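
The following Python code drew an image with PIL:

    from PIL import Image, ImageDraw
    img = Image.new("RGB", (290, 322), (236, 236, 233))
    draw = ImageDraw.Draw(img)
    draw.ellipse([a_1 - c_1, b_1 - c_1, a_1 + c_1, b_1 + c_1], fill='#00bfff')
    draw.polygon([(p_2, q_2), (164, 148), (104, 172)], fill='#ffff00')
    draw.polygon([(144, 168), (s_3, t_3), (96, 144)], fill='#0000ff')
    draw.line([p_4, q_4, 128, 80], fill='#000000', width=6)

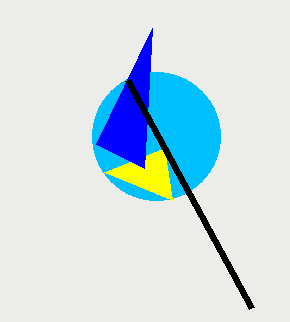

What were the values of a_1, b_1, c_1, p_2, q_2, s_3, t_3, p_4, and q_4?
a_1 = 156; b_1 = 136; c_1 = 64; p_2 = 172; q_2 = 200; s_3 = 152; t_3 = 28; p_4 = 252; q_4 = 308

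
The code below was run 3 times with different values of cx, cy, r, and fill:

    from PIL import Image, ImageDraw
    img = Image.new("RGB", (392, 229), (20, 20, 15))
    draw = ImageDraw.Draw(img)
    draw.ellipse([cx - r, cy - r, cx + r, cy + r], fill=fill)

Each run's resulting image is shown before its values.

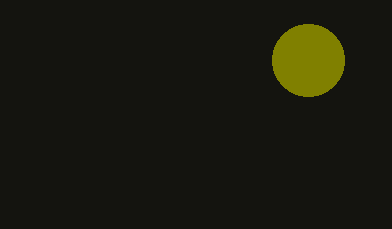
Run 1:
cx = 308; cy = 60; r = 36; fill = 'olive'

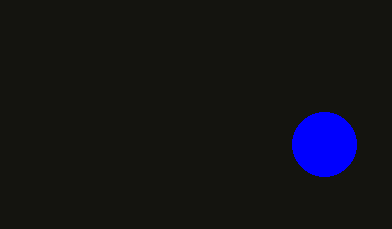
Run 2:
cx = 324
cy = 144
r = 32
fill = 'blue'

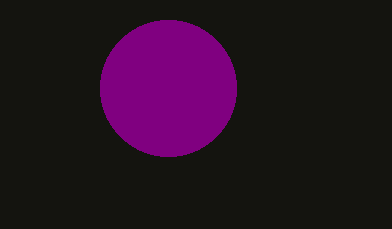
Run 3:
cx = 168, cy = 88, r = 68, fill = 'purple'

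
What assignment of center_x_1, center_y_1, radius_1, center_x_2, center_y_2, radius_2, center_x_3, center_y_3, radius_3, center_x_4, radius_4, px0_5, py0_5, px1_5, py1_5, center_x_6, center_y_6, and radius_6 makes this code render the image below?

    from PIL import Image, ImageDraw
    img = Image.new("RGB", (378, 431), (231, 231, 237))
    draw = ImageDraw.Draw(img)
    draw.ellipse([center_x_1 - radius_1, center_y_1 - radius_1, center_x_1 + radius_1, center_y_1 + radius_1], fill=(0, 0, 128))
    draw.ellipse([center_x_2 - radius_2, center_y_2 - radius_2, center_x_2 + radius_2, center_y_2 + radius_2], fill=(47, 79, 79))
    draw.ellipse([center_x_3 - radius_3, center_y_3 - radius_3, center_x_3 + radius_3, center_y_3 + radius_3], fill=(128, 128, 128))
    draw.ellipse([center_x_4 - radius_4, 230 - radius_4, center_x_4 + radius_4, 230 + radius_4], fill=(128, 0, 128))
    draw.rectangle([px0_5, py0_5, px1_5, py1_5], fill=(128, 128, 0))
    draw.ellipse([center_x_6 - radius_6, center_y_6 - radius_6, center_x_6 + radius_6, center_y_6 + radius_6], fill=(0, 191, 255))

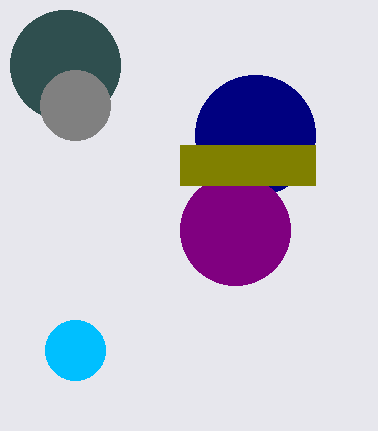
center_x_1 = 255; center_y_1 = 135; radius_1 = 60; center_x_2 = 65; center_y_2 = 65; radius_2 = 55; center_x_3 = 75; center_y_3 = 105; radius_3 = 35; center_x_4 = 235; radius_4 = 55; px0_5 = 180; py0_5 = 145; px1_5 = 315; py1_5 = 185; center_x_6 = 75; center_y_6 = 350; radius_6 = 30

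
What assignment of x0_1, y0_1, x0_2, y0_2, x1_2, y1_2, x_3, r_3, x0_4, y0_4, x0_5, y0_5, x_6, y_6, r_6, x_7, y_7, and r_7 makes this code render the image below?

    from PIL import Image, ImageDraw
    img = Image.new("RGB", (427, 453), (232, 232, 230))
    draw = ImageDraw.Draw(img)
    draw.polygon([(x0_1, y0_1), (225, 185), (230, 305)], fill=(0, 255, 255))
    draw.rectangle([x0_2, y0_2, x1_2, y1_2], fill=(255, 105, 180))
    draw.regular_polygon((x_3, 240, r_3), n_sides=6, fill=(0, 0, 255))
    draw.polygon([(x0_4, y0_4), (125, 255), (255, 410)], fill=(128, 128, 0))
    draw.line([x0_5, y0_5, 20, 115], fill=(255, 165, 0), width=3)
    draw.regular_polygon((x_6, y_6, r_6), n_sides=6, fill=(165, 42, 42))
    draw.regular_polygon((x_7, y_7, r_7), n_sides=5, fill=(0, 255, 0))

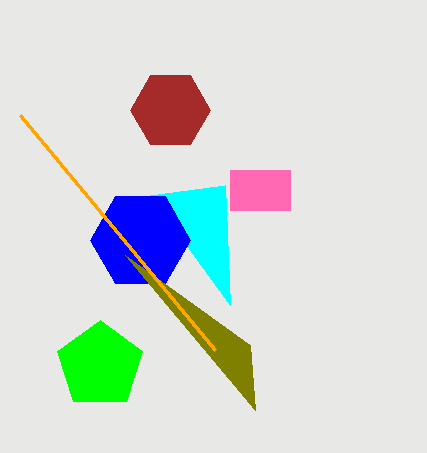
x0_1 = 150
y0_1 = 195
x0_2 = 230
y0_2 = 170
x1_2 = 290
y1_2 = 210
x_3 = 140
r_3 = 50
x0_4 = 250
y0_4 = 345
x0_5 = 215
y0_5 = 350
x_6 = 170
y_6 = 110
r_6 = 40
x_7 = 100
y_7 = 365
r_7 = 45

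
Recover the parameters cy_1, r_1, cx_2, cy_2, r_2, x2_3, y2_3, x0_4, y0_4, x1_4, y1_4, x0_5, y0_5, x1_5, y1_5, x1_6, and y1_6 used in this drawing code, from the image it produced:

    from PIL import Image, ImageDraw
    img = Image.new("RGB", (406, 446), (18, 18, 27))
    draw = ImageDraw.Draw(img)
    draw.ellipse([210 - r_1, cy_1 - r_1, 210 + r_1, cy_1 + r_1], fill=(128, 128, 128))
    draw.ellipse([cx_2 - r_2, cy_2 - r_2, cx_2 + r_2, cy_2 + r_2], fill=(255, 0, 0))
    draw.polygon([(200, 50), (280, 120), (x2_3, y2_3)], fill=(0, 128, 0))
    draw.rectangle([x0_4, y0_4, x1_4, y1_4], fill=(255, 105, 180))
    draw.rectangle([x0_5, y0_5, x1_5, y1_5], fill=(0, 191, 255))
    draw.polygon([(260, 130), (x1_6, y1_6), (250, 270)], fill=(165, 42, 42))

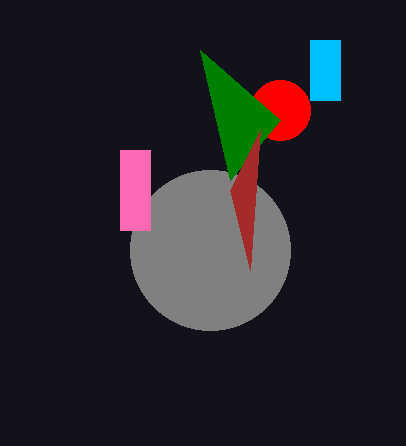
cy_1 = 250
r_1 = 80
cx_2 = 280
cy_2 = 110
r_2 = 30
x2_3 = 230
y2_3 = 180
x0_4 = 120
y0_4 = 150
x1_4 = 150
y1_4 = 230
x0_5 = 310
y0_5 = 40
x1_5 = 340
y1_5 = 100
x1_6 = 230
y1_6 = 190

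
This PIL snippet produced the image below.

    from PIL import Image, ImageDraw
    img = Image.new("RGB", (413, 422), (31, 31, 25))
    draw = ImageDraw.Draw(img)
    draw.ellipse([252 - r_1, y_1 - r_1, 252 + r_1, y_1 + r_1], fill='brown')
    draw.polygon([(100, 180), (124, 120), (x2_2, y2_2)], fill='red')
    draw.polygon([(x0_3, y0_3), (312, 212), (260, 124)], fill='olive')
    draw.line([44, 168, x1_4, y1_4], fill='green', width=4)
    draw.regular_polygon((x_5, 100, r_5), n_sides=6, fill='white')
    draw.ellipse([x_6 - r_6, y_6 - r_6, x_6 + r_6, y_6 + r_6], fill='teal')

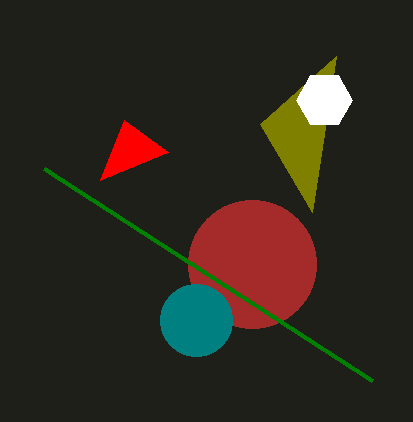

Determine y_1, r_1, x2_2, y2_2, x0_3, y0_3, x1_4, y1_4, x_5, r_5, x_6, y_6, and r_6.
y_1 = 264, r_1 = 64, x2_2 = 168, y2_2 = 152, x0_3 = 336, y0_3 = 56, x1_4 = 372, y1_4 = 380, x_5 = 324, r_5 = 28, x_6 = 196, y_6 = 320, r_6 = 36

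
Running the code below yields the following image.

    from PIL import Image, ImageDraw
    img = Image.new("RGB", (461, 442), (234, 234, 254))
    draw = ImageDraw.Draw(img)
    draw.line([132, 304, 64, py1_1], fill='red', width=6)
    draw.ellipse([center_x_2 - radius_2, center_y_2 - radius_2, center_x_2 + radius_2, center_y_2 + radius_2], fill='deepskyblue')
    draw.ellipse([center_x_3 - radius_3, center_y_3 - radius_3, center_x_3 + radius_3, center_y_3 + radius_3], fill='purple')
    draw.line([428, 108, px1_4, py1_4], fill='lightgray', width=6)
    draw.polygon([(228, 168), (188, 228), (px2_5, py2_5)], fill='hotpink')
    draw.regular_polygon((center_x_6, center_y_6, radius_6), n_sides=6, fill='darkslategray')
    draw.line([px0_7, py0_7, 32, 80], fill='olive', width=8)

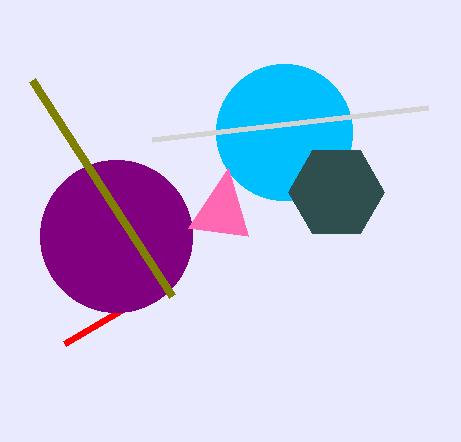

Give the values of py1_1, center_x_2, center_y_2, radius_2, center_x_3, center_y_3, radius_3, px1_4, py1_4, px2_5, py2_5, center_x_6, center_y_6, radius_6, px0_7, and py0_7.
py1_1 = 344; center_x_2 = 284; center_y_2 = 132; radius_2 = 68; center_x_3 = 116; center_y_3 = 236; radius_3 = 76; px1_4 = 152; py1_4 = 140; px2_5 = 248; py2_5 = 236; center_x_6 = 336; center_y_6 = 192; radius_6 = 48; px0_7 = 172; py0_7 = 296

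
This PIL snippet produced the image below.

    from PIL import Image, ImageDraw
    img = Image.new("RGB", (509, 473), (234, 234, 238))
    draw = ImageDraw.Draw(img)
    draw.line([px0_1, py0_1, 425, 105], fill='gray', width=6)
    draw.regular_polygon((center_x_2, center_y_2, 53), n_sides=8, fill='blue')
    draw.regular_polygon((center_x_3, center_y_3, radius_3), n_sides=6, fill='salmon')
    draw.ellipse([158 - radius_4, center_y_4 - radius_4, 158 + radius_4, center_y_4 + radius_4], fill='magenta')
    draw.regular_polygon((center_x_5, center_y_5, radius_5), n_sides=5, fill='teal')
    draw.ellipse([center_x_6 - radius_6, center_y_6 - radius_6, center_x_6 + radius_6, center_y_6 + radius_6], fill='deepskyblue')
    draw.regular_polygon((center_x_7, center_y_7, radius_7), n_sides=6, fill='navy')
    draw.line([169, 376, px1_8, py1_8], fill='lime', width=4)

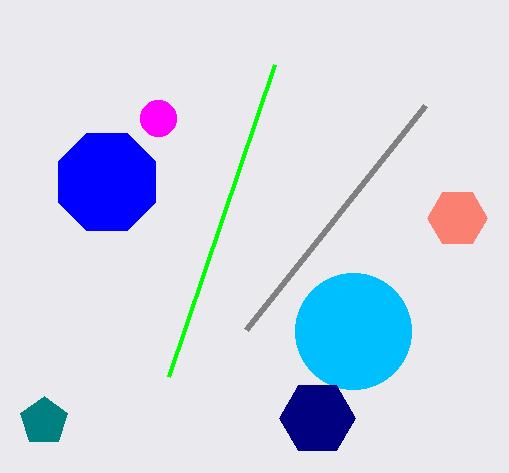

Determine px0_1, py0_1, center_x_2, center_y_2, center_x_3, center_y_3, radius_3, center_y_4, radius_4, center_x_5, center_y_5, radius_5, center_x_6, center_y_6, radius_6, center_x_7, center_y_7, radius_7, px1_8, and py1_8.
px0_1 = 246, py0_1 = 329, center_x_2 = 107, center_y_2 = 182, center_x_3 = 457, center_y_3 = 218, radius_3 = 30, center_y_4 = 118, radius_4 = 18, center_x_5 = 44, center_y_5 = 421, radius_5 = 25, center_x_6 = 353, center_y_6 = 331, radius_6 = 58, center_x_7 = 317, center_y_7 = 418, radius_7 = 38, px1_8 = 275, py1_8 = 64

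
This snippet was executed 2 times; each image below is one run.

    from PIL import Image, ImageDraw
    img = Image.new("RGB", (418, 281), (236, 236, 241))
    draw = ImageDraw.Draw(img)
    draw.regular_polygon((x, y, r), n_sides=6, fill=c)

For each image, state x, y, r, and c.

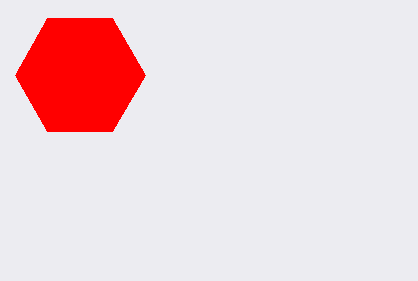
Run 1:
x = 80; y = 75; r = 65; c = 'red'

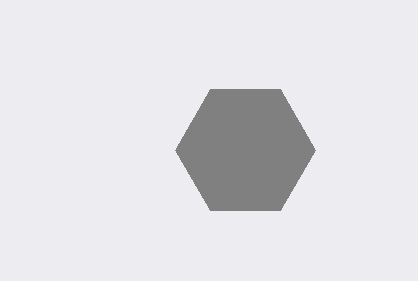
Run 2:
x = 245, y = 150, r = 70, c = 'gray'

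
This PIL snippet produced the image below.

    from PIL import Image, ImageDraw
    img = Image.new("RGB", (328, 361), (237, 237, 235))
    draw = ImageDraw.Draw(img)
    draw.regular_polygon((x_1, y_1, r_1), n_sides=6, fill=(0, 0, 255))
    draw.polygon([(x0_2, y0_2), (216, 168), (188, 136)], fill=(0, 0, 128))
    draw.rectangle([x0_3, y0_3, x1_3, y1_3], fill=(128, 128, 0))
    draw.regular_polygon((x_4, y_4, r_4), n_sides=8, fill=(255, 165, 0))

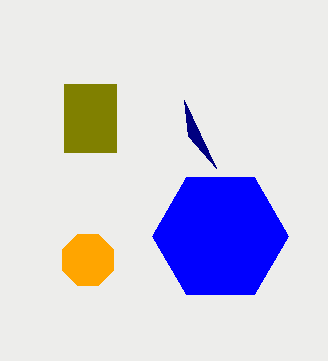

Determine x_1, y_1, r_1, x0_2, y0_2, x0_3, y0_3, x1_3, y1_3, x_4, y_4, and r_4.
x_1 = 220; y_1 = 236; r_1 = 68; x0_2 = 184; y0_2 = 100; x0_3 = 64; y0_3 = 84; x1_3 = 116; y1_3 = 152; x_4 = 88; y_4 = 260; r_4 = 28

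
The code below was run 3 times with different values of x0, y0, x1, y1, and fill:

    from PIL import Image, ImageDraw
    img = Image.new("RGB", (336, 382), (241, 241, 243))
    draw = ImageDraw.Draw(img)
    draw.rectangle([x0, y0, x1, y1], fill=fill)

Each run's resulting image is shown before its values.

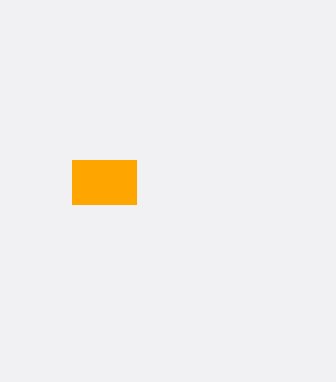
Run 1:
x0 = 72; y0 = 160; x1 = 136; y1 = 204; fill = 'orange'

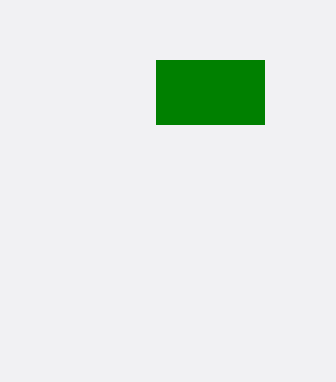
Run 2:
x0 = 156
y0 = 60
x1 = 264
y1 = 124
fill = 'green'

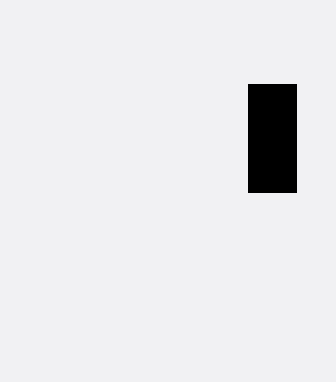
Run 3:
x0 = 248; y0 = 84; x1 = 296; y1 = 192; fill = 'black'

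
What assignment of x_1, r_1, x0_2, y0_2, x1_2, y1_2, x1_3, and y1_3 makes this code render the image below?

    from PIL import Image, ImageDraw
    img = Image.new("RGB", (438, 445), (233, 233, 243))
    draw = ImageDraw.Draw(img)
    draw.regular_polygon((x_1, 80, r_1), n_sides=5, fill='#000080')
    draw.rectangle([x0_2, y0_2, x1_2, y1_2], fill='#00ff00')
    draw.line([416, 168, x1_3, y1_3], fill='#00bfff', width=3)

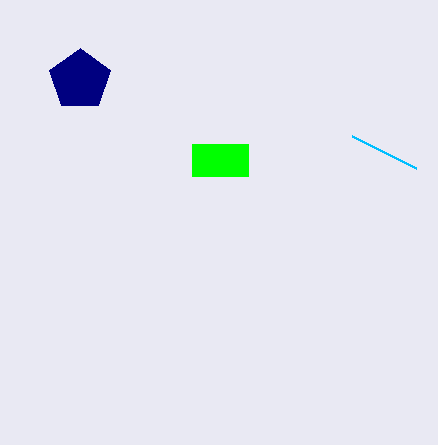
x_1 = 80, r_1 = 32, x0_2 = 192, y0_2 = 144, x1_2 = 248, y1_2 = 176, x1_3 = 352, y1_3 = 136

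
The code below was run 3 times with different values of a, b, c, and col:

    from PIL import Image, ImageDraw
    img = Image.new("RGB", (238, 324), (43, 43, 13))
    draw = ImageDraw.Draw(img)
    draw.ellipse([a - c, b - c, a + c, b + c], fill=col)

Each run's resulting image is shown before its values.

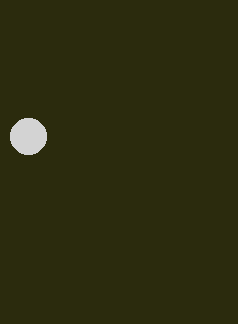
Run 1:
a = 28; b = 136; c = 18; col = 'lightgray'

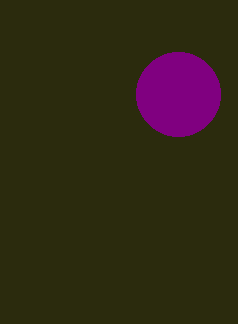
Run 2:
a = 178
b = 94
c = 42
col = 'purple'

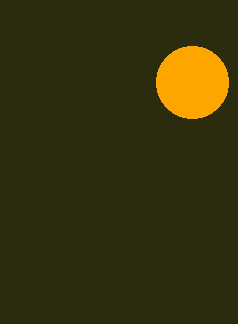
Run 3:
a = 192
b = 82
c = 36
col = 'orange'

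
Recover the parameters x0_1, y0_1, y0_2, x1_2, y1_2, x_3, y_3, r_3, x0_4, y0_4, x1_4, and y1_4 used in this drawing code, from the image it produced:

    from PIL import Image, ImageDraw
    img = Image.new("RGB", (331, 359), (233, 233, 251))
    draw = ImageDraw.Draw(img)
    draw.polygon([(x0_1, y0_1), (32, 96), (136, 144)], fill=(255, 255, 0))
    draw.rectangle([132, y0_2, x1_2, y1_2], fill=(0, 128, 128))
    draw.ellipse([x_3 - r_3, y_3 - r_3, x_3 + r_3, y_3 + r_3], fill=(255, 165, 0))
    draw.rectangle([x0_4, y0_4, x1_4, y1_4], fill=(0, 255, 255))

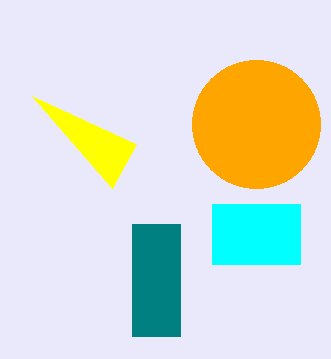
x0_1 = 112; y0_1 = 188; y0_2 = 224; x1_2 = 180; y1_2 = 336; x_3 = 256; y_3 = 124; r_3 = 64; x0_4 = 212; y0_4 = 204; x1_4 = 300; y1_4 = 264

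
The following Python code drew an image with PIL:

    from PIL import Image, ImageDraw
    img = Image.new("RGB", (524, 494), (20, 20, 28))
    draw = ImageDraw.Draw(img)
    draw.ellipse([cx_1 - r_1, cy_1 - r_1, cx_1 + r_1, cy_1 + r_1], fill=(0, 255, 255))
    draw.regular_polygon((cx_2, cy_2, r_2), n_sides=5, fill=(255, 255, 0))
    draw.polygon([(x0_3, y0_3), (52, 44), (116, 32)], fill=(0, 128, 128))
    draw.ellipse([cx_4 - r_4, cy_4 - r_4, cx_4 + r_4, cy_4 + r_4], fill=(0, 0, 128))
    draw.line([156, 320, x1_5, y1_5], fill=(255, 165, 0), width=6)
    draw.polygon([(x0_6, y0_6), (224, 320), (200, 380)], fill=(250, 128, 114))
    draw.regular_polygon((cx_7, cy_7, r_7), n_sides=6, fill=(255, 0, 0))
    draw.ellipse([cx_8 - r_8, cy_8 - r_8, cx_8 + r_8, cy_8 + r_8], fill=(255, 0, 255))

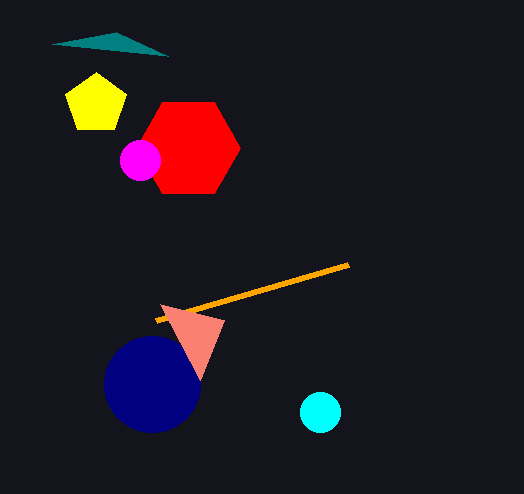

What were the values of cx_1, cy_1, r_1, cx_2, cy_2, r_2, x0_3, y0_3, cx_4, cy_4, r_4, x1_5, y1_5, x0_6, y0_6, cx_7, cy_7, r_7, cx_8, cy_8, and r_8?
cx_1 = 320
cy_1 = 412
r_1 = 20
cx_2 = 96
cy_2 = 104
r_2 = 32
x0_3 = 168
y0_3 = 56
cx_4 = 152
cy_4 = 384
r_4 = 48
x1_5 = 348
y1_5 = 264
x0_6 = 160
y0_6 = 304
cx_7 = 188
cy_7 = 148
r_7 = 52
cx_8 = 140
cy_8 = 160
r_8 = 20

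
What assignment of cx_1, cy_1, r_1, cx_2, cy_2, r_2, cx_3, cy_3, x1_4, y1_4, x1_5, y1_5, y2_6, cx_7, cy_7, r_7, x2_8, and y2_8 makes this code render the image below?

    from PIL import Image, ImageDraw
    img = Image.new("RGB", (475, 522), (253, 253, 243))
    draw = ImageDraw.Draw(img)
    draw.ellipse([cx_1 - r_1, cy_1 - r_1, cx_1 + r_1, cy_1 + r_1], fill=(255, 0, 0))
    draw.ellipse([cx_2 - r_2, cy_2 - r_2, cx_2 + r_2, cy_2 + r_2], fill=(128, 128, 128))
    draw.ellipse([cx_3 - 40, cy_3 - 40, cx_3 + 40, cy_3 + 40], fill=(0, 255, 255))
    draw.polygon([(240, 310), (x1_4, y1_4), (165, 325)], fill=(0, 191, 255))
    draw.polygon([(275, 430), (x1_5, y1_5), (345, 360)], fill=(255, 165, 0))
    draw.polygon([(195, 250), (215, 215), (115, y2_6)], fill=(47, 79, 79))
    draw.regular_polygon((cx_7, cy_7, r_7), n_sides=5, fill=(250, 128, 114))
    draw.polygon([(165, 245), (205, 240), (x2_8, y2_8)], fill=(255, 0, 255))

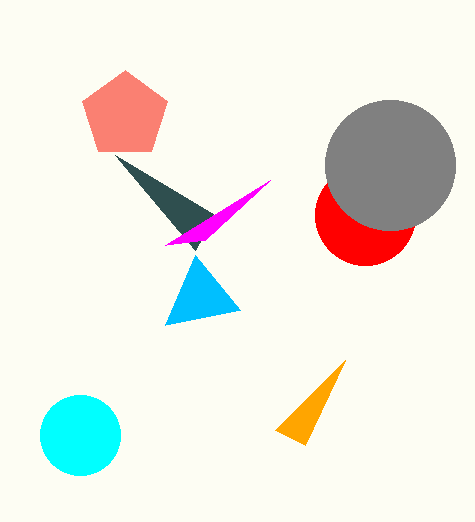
cx_1 = 365; cy_1 = 215; r_1 = 50; cx_2 = 390; cy_2 = 165; r_2 = 65; cx_3 = 80; cy_3 = 435; x1_4 = 195; y1_4 = 255; x1_5 = 305; y1_5 = 445; y2_6 = 155; cx_7 = 125; cy_7 = 115; r_7 = 45; x2_8 = 270; y2_8 = 180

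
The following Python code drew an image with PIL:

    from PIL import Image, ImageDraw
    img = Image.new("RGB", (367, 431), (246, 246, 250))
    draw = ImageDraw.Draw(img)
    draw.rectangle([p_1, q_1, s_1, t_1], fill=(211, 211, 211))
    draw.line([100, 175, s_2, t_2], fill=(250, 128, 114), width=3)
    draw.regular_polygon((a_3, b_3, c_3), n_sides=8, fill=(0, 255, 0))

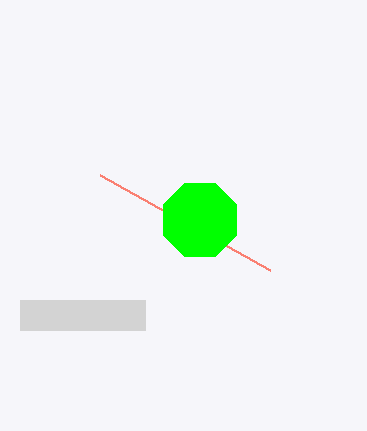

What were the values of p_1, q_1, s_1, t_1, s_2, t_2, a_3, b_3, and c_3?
p_1 = 20; q_1 = 300; s_1 = 145; t_1 = 330; s_2 = 270; t_2 = 270; a_3 = 200; b_3 = 220; c_3 = 40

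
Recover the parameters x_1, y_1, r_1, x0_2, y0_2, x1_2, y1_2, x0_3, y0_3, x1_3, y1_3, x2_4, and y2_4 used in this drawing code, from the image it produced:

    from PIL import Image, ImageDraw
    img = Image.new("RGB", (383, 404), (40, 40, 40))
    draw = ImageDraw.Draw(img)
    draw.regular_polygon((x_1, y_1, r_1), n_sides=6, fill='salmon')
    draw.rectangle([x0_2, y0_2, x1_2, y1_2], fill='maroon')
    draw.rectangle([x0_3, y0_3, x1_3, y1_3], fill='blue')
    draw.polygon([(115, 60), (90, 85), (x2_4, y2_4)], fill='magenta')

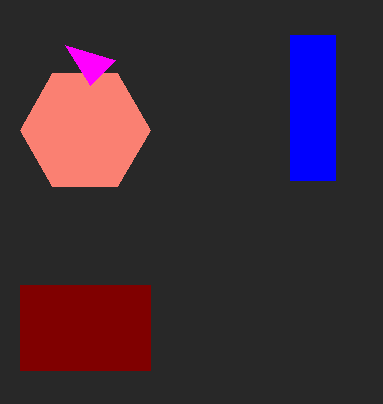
x_1 = 85, y_1 = 130, r_1 = 65, x0_2 = 20, y0_2 = 285, x1_2 = 150, y1_2 = 370, x0_3 = 290, y0_3 = 35, x1_3 = 335, y1_3 = 180, x2_4 = 65, y2_4 = 45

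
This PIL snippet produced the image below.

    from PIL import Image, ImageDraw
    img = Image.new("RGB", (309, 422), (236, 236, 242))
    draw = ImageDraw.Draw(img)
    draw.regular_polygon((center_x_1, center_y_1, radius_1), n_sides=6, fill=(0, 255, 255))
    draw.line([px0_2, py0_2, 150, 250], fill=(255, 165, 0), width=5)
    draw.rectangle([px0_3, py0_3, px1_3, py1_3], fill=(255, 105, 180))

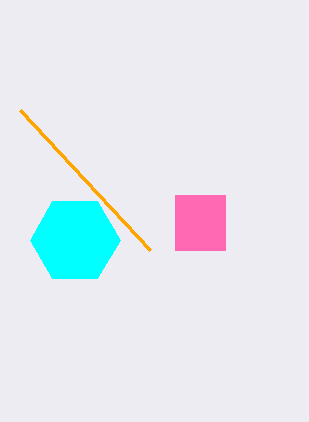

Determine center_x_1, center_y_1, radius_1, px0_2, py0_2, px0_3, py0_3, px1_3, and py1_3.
center_x_1 = 75; center_y_1 = 240; radius_1 = 45; px0_2 = 20; py0_2 = 110; px0_3 = 175; py0_3 = 195; px1_3 = 225; py1_3 = 250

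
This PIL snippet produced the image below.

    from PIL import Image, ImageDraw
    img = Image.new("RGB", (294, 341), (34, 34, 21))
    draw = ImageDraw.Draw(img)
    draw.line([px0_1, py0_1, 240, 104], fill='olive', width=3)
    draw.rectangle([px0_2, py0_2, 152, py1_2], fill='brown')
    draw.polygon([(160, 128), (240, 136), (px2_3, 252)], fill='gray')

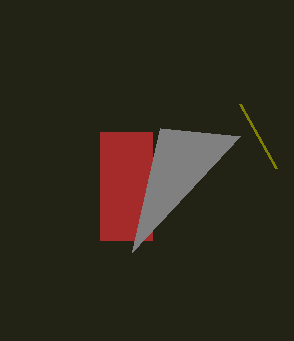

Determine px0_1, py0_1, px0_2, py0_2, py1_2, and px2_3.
px0_1 = 276, py0_1 = 168, px0_2 = 100, py0_2 = 132, py1_2 = 240, px2_3 = 132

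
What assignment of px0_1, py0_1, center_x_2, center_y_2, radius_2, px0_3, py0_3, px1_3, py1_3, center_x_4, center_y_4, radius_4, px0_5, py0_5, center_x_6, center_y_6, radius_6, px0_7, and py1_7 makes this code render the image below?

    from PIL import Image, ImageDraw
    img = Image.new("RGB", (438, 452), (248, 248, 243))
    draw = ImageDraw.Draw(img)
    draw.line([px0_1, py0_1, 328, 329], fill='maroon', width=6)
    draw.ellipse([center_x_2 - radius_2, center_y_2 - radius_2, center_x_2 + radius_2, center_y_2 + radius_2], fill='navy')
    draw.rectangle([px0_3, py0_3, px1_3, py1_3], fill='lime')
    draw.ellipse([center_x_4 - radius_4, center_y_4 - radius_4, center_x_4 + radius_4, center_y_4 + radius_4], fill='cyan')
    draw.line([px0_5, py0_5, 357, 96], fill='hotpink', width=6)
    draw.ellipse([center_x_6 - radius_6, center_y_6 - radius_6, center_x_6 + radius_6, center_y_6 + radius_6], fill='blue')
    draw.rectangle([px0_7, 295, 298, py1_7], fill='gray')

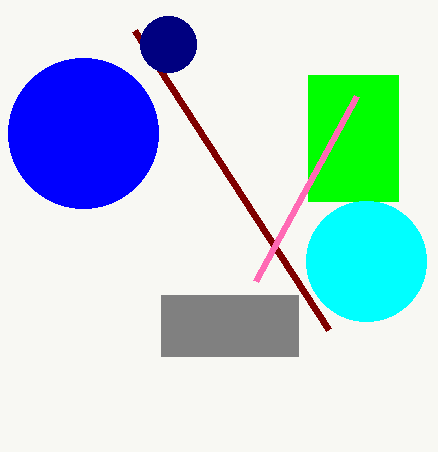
px0_1 = 134, py0_1 = 30, center_x_2 = 168, center_y_2 = 44, radius_2 = 28, px0_3 = 308, py0_3 = 75, px1_3 = 398, py1_3 = 201, center_x_4 = 366, center_y_4 = 261, radius_4 = 60, px0_5 = 256, py0_5 = 281, center_x_6 = 83, center_y_6 = 133, radius_6 = 75, px0_7 = 161, py1_7 = 356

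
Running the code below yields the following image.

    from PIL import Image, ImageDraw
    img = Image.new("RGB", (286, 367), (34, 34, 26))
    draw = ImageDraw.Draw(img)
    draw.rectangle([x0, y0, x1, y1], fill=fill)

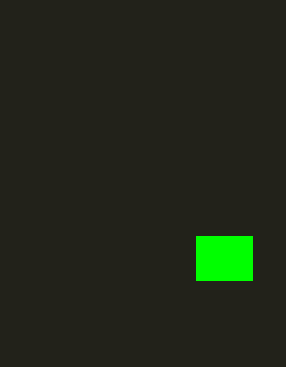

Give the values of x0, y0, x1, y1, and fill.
x0 = 196; y0 = 236; x1 = 252; y1 = 280; fill = 'lime'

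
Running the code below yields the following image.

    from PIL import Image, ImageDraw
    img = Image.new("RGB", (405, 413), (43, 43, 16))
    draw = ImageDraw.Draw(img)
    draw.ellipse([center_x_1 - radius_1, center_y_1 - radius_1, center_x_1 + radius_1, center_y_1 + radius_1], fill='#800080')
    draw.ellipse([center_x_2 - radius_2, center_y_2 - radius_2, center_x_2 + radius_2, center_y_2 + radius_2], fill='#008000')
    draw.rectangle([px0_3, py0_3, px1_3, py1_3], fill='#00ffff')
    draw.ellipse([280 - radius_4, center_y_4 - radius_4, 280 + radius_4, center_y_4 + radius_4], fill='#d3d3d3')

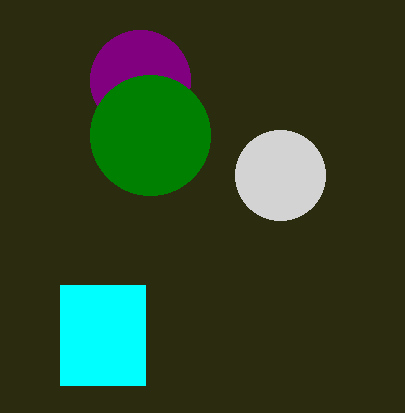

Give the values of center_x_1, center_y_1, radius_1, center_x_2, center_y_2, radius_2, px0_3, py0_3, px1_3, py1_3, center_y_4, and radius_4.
center_x_1 = 140
center_y_1 = 80
radius_1 = 50
center_x_2 = 150
center_y_2 = 135
radius_2 = 60
px0_3 = 60
py0_3 = 285
px1_3 = 145
py1_3 = 385
center_y_4 = 175
radius_4 = 45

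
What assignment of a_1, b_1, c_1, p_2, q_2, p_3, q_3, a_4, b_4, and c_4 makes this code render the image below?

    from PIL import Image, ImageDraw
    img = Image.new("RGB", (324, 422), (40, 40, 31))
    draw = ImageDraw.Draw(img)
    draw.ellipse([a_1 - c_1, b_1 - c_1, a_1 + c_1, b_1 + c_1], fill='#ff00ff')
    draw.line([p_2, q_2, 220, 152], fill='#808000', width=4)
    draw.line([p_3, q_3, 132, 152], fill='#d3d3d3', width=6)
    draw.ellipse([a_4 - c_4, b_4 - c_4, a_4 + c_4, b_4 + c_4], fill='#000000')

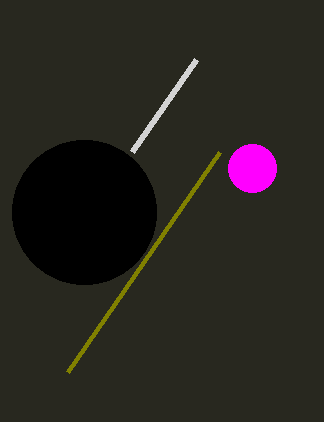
a_1 = 252, b_1 = 168, c_1 = 24, p_2 = 68, q_2 = 372, p_3 = 196, q_3 = 60, a_4 = 84, b_4 = 212, c_4 = 72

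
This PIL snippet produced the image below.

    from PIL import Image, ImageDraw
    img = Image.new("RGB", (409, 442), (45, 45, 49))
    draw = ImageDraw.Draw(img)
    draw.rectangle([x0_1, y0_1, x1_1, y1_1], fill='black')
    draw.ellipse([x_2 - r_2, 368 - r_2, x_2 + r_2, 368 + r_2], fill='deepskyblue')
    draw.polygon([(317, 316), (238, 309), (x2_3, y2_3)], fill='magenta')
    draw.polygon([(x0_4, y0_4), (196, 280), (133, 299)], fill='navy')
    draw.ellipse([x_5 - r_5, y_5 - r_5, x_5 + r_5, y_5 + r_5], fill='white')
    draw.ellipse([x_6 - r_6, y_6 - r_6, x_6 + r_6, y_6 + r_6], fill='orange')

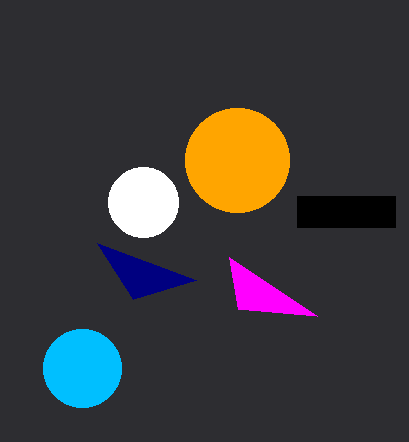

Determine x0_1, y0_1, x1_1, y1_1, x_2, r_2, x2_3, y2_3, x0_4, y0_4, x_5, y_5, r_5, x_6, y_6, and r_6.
x0_1 = 297
y0_1 = 196
x1_1 = 395
y1_1 = 227
x_2 = 82
r_2 = 39
x2_3 = 229
y2_3 = 257
x0_4 = 97
y0_4 = 243
x_5 = 143
y_5 = 202
r_5 = 35
x_6 = 237
y_6 = 160
r_6 = 52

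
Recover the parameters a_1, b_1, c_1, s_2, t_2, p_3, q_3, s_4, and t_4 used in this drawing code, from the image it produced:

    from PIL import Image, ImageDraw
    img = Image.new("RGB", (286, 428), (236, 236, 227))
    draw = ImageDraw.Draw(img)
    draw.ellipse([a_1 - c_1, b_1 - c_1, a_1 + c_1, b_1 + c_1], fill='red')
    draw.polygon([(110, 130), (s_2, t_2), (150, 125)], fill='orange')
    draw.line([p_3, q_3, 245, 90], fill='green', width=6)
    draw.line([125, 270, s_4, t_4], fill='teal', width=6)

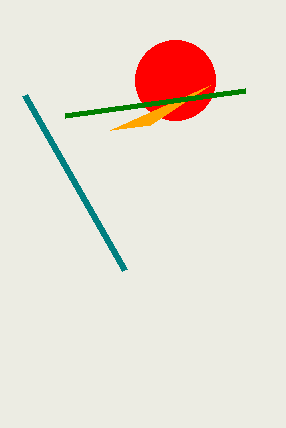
a_1 = 175
b_1 = 80
c_1 = 40
s_2 = 210
t_2 = 85
p_3 = 65
q_3 = 115
s_4 = 25
t_4 = 95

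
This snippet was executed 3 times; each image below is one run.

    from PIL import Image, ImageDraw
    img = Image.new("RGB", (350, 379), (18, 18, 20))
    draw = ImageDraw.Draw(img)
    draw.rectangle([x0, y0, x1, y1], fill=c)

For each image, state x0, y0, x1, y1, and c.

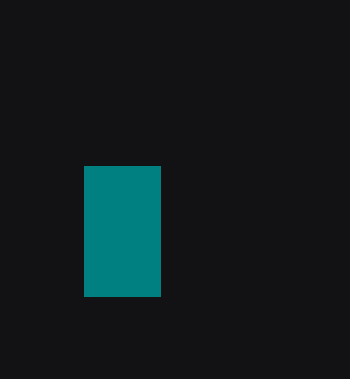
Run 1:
x0 = 84; y0 = 166; x1 = 160; y1 = 296; c = 'teal'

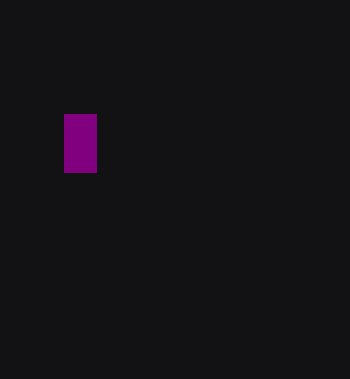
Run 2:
x0 = 64
y0 = 114
x1 = 96
y1 = 172
c = 'purple'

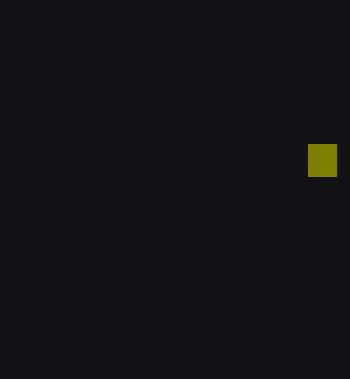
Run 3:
x0 = 308
y0 = 144
x1 = 336
y1 = 176
c = 'olive'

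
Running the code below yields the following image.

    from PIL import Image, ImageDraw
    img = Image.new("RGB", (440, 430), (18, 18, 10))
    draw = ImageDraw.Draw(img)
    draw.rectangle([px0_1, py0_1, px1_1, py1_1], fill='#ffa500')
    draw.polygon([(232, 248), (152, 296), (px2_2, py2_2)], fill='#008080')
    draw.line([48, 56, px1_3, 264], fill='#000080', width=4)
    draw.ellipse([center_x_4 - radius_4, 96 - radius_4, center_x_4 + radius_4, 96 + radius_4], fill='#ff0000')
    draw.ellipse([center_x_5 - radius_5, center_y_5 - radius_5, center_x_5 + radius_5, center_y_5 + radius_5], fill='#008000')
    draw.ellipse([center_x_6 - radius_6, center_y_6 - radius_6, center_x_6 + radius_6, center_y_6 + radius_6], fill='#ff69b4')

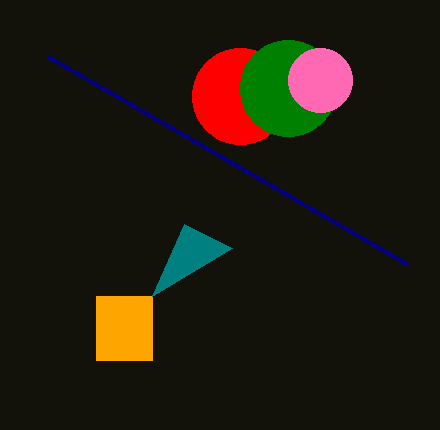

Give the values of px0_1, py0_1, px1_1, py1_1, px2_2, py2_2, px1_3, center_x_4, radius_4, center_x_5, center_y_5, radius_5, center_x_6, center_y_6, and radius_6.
px0_1 = 96; py0_1 = 296; px1_1 = 152; py1_1 = 360; px2_2 = 184; py2_2 = 224; px1_3 = 408; center_x_4 = 240; radius_4 = 48; center_x_5 = 288; center_y_5 = 88; radius_5 = 48; center_x_6 = 320; center_y_6 = 80; radius_6 = 32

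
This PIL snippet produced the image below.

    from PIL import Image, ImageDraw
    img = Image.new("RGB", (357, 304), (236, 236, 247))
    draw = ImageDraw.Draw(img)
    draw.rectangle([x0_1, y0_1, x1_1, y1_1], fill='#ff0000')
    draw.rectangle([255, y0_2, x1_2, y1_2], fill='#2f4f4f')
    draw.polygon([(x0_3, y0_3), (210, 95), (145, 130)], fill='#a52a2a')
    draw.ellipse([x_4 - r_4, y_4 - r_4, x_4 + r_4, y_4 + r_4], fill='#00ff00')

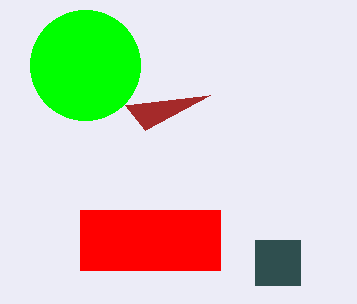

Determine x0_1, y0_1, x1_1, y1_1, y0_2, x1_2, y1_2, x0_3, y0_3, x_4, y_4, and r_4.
x0_1 = 80
y0_1 = 210
x1_1 = 220
y1_1 = 270
y0_2 = 240
x1_2 = 300
y1_2 = 285
x0_3 = 125
y0_3 = 105
x_4 = 85
y_4 = 65
r_4 = 55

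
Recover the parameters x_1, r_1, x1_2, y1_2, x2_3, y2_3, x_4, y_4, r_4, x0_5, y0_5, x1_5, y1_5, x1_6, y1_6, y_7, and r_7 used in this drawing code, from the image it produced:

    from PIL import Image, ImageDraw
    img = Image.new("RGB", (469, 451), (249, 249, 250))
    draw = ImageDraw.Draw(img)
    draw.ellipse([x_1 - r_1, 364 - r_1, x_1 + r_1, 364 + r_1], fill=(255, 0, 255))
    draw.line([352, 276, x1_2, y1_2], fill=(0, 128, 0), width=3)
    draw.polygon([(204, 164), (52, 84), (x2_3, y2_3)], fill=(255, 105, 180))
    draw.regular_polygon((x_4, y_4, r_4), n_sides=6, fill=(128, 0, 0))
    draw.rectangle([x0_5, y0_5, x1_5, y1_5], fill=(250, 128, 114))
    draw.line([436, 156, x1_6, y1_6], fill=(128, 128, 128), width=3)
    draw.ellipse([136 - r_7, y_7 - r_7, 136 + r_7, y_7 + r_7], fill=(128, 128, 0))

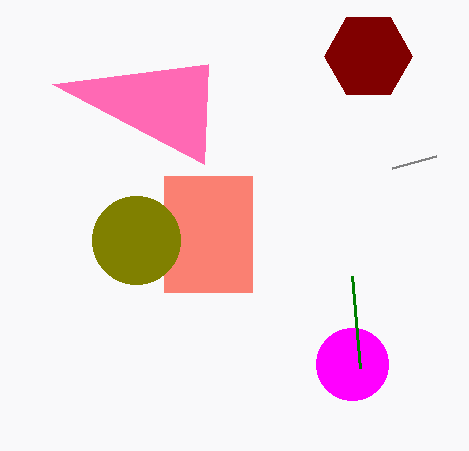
x_1 = 352; r_1 = 36; x1_2 = 360; y1_2 = 368; x2_3 = 208; y2_3 = 64; x_4 = 368; y_4 = 56; r_4 = 44; x0_5 = 164; y0_5 = 176; x1_5 = 252; y1_5 = 292; x1_6 = 392; y1_6 = 168; y_7 = 240; r_7 = 44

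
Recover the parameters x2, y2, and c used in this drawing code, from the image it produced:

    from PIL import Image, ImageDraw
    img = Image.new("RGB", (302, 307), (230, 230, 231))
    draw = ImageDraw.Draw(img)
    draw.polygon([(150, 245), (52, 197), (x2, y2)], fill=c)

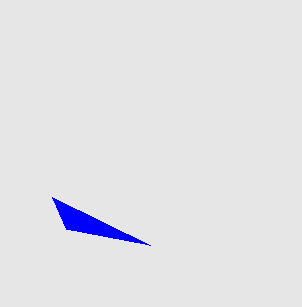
x2 = 66; y2 = 229; c = 'blue'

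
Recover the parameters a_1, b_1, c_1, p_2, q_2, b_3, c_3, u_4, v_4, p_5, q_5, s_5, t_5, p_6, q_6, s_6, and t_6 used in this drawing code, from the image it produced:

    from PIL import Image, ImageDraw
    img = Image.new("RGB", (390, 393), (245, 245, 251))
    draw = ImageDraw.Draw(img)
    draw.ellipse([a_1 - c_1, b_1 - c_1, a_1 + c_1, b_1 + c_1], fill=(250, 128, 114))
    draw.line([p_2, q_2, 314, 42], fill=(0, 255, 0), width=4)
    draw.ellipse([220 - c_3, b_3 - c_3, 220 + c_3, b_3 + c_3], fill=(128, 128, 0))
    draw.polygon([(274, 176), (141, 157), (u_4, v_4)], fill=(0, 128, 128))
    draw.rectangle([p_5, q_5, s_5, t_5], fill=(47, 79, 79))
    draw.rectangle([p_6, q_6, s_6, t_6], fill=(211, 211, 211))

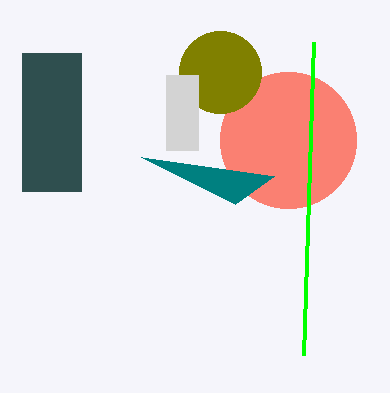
a_1 = 288, b_1 = 140, c_1 = 68, p_2 = 304, q_2 = 355, b_3 = 72, c_3 = 41, u_4 = 235, v_4 = 204, p_5 = 22, q_5 = 53, s_5 = 81, t_5 = 191, p_6 = 166, q_6 = 75, s_6 = 198, t_6 = 150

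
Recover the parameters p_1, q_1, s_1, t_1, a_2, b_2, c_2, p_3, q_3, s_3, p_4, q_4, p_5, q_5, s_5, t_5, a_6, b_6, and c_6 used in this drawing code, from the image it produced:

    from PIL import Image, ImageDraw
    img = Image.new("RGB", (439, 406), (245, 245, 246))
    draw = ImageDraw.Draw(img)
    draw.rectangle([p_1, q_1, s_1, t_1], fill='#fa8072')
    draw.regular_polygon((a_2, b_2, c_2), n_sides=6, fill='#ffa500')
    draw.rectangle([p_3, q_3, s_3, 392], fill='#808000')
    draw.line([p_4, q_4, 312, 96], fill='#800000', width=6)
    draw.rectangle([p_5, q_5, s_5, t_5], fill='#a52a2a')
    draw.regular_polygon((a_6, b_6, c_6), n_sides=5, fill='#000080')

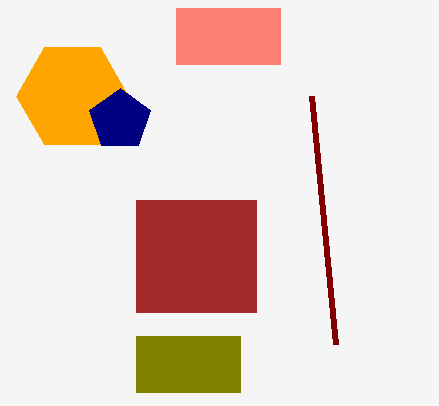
p_1 = 176
q_1 = 8
s_1 = 280
t_1 = 64
a_2 = 72
b_2 = 96
c_2 = 56
p_3 = 136
q_3 = 336
s_3 = 240
p_4 = 336
q_4 = 344
p_5 = 136
q_5 = 200
s_5 = 256
t_5 = 312
a_6 = 120
b_6 = 120
c_6 = 32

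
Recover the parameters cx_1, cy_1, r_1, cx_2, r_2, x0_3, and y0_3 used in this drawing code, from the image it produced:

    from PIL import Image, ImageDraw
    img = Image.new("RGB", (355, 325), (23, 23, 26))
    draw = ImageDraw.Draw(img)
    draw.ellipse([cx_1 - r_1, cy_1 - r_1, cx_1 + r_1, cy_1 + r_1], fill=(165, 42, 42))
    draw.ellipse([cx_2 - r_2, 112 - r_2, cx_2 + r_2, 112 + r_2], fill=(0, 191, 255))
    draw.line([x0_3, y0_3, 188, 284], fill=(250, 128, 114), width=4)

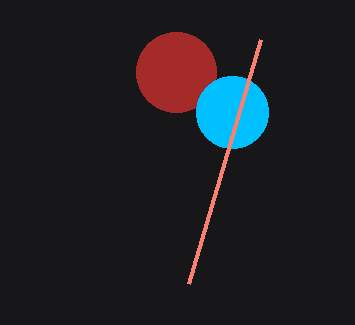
cx_1 = 176, cy_1 = 72, r_1 = 40, cx_2 = 232, r_2 = 36, x0_3 = 260, y0_3 = 40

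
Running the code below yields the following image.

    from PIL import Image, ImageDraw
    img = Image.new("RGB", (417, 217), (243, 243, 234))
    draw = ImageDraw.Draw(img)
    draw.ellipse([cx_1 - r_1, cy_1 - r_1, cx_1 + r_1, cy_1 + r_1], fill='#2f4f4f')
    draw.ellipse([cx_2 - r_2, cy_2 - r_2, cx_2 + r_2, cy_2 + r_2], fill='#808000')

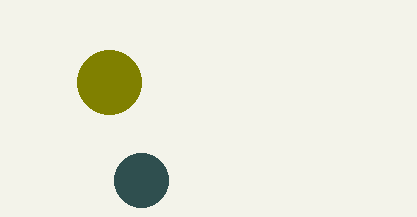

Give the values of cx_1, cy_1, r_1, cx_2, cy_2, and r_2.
cx_1 = 141, cy_1 = 180, r_1 = 27, cx_2 = 109, cy_2 = 82, r_2 = 32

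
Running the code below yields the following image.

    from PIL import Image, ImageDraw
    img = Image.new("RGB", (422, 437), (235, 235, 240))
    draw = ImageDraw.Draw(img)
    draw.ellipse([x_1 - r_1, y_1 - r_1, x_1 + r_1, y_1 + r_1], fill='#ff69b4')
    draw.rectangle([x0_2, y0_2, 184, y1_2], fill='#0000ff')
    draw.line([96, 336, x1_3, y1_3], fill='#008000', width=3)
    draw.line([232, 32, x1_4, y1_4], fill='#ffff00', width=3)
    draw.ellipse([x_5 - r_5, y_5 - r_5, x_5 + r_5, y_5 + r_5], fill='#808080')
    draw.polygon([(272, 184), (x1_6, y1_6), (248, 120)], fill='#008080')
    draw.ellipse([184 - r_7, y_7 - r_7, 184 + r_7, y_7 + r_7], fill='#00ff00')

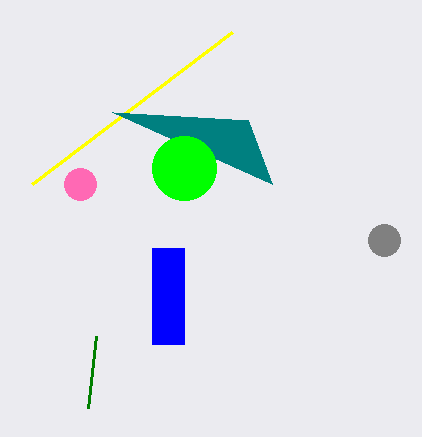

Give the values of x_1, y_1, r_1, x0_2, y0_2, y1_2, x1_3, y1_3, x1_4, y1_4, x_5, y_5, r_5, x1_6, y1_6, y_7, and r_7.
x_1 = 80; y_1 = 184; r_1 = 16; x0_2 = 152; y0_2 = 248; y1_2 = 344; x1_3 = 88; y1_3 = 408; x1_4 = 32; y1_4 = 184; x_5 = 384; y_5 = 240; r_5 = 16; x1_6 = 112; y1_6 = 112; y_7 = 168; r_7 = 32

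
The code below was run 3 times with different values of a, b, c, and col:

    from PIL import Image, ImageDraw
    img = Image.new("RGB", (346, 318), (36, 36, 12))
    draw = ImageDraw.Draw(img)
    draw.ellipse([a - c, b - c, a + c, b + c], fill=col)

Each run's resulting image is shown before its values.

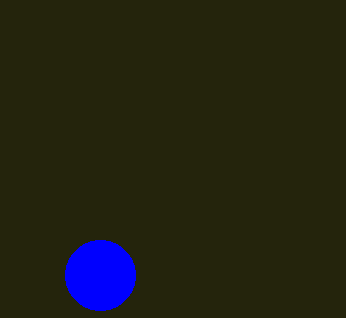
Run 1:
a = 100
b = 275
c = 35
col = 'blue'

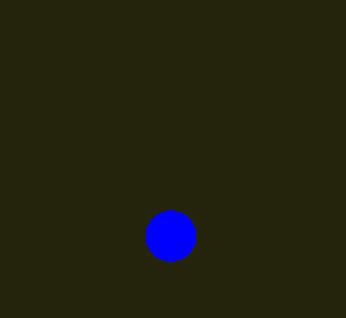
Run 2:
a = 170
b = 235
c = 25
col = 'blue'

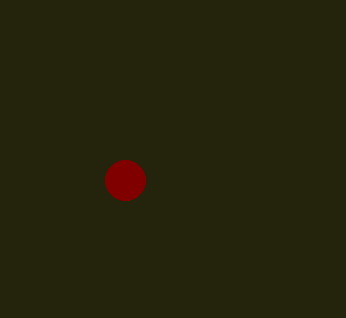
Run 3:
a = 125, b = 180, c = 20, col = 'maroon'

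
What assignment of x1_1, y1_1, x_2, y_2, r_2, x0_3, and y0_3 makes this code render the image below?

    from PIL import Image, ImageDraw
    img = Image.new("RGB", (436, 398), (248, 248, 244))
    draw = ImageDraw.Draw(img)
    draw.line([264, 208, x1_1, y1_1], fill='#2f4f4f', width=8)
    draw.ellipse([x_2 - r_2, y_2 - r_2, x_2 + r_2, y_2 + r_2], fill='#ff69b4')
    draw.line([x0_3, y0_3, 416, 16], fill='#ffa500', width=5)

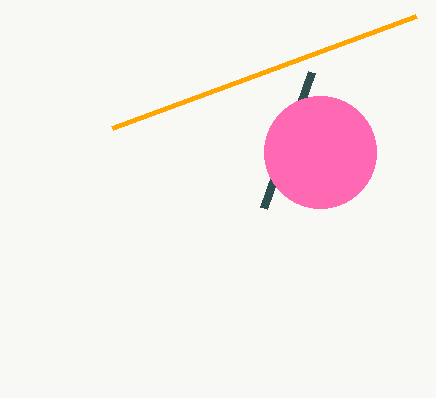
x1_1 = 312
y1_1 = 72
x_2 = 320
y_2 = 152
r_2 = 56
x0_3 = 112
y0_3 = 128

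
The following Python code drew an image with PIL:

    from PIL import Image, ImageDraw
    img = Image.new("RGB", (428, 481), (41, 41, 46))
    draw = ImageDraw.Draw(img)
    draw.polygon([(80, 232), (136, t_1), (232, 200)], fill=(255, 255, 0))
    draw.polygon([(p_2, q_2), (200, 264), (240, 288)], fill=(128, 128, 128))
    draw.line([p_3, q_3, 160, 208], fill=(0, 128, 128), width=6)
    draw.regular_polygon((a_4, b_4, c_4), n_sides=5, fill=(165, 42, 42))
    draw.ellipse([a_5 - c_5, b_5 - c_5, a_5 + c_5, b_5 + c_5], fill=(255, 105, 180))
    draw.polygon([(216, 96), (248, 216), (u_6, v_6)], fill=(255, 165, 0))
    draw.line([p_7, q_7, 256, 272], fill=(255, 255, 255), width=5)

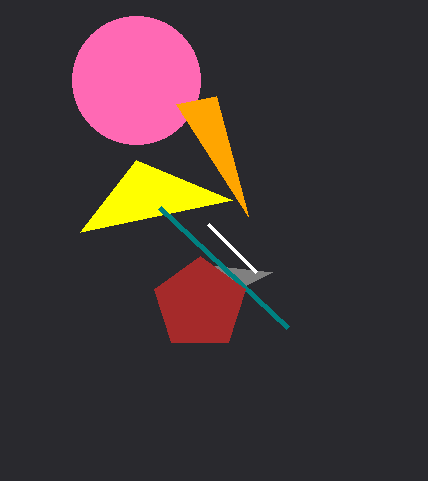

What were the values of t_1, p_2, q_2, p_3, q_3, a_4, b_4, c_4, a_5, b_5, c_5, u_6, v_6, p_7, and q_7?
t_1 = 160; p_2 = 272; q_2 = 272; p_3 = 288; q_3 = 328; a_4 = 200; b_4 = 304; c_4 = 48; a_5 = 136; b_5 = 80; c_5 = 64; u_6 = 176; v_6 = 104; p_7 = 208; q_7 = 224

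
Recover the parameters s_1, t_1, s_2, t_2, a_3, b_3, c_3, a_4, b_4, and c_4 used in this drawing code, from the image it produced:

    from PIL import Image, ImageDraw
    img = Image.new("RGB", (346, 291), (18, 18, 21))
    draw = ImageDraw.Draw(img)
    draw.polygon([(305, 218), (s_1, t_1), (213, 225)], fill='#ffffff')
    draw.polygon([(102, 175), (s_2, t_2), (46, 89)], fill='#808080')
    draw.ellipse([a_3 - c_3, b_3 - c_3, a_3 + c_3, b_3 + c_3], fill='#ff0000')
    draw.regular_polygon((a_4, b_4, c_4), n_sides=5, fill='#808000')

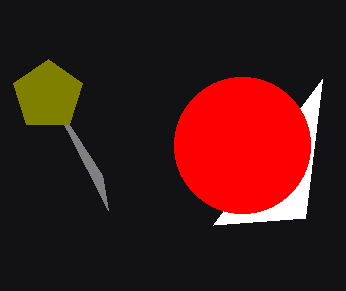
s_1 = 322; t_1 = 79; s_2 = 108; t_2 = 210; a_3 = 242; b_3 = 145; c_3 = 68; a_4 = 48; b_4 = 95; c_4 = 36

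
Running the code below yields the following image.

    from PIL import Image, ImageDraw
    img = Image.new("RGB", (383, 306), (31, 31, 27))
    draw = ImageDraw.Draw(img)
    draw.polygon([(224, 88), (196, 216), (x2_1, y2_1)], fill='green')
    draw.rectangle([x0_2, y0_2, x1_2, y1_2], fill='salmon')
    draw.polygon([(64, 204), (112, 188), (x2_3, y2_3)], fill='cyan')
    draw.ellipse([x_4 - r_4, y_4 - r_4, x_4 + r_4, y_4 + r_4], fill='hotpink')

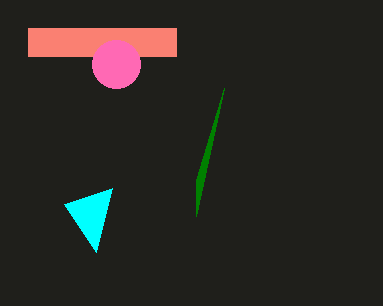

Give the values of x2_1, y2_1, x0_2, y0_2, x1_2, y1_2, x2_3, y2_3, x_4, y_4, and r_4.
x2_1 = 196
y2_1 = 180
x0_2 = 28
y0_2 = 28
x1_2 = 176
y1_2 = 56
x2_3 = 96
y2_3 = 252
x_4 = 116
y_4 = 64
r_4 = 24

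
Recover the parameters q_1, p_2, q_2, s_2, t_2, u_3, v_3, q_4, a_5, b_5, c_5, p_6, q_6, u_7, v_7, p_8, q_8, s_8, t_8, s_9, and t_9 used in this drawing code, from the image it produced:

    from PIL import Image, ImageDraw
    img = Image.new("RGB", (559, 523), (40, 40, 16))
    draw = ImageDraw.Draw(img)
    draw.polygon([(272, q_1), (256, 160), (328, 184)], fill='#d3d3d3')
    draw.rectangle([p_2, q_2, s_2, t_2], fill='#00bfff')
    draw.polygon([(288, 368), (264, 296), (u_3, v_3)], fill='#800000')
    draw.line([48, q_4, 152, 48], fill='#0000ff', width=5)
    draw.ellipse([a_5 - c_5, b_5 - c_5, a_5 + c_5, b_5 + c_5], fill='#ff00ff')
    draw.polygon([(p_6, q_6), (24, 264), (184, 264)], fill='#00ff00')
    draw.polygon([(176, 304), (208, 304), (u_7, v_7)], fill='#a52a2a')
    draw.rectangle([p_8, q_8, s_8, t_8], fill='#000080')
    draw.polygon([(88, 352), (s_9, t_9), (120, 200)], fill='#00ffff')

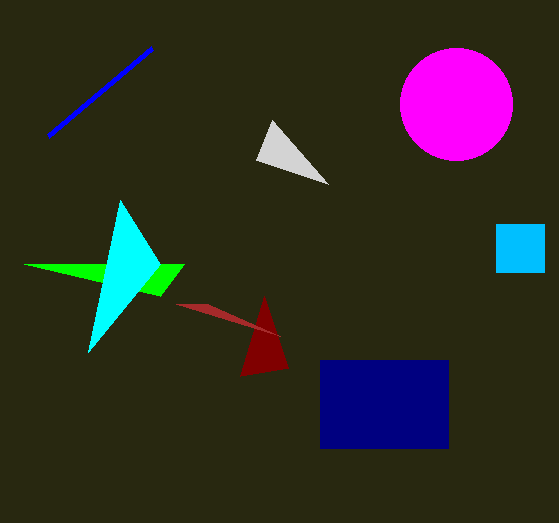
q_1 = 120
p_2 = 496
q_2 = 224
s_2 = 544
t_2 = 272
u_3 = 240
v_3 = 376
q_4 = 136
a_5 = 456
b_5 = 104
c_5 = 56
p_6 = 160
q_6 = 296
u_7 = 280
v_7 = 336
p_8 = 320
q_8 = 360
s_8 = 448
t_8 = 448
s_9 = 160
t_9 = 264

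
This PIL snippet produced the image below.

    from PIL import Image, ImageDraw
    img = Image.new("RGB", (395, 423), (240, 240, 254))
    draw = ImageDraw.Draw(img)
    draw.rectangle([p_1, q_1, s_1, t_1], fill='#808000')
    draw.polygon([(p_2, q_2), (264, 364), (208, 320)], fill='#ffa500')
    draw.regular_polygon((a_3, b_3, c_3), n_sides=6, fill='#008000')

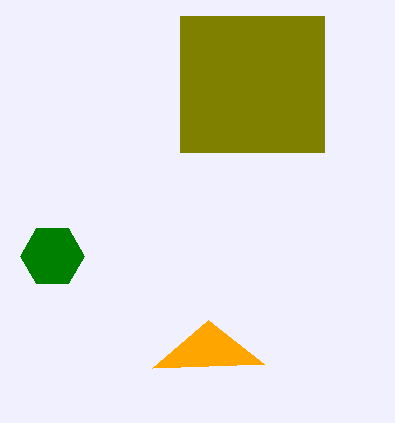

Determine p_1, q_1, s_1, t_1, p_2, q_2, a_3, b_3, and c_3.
p_1 = 180, q_1 = 16, s_1 = 324, t_1 = 152, p_2 = 152, q_2 = 368, a_3 = 52, b_3 = 256, c_3 = 32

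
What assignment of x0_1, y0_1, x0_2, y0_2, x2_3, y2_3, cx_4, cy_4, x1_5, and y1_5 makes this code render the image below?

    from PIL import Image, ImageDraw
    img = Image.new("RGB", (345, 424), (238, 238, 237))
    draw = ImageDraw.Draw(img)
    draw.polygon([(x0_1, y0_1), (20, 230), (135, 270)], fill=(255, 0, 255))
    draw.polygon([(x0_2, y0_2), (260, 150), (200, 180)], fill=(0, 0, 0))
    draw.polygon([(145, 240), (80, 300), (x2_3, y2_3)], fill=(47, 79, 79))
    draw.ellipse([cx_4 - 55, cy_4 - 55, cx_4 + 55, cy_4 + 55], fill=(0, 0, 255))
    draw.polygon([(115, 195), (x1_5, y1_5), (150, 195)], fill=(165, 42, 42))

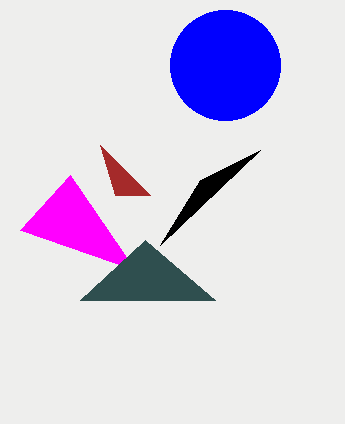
x0_1 = 70, y0_1 = 175, x0_2 = 160, y0_2 = 245, x2_3 = 215, y2_3 = 300, cx_4 = 225, cy_4 = 65, x1_5 = 100, y1_5 = 145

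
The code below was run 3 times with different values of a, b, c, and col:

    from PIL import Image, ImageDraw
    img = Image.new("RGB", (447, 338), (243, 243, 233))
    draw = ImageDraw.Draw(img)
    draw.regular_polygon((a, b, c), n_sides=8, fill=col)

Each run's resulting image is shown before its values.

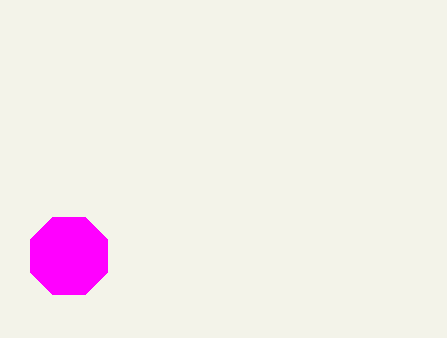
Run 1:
a = 69; b = 256; c = 42; col = 'magenta'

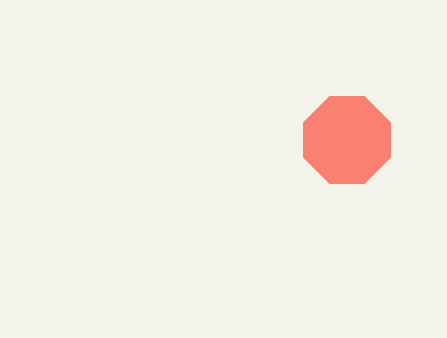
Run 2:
a = 347
b = 140
c = 47
col = 'salmon'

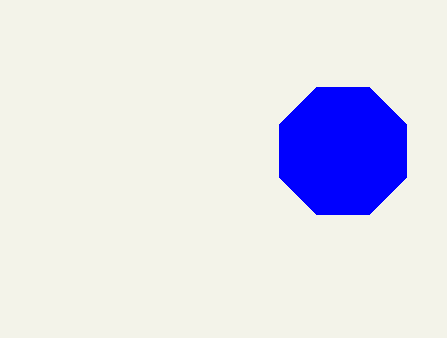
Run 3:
a = 343; b = 151; c = 69; col = 'blue'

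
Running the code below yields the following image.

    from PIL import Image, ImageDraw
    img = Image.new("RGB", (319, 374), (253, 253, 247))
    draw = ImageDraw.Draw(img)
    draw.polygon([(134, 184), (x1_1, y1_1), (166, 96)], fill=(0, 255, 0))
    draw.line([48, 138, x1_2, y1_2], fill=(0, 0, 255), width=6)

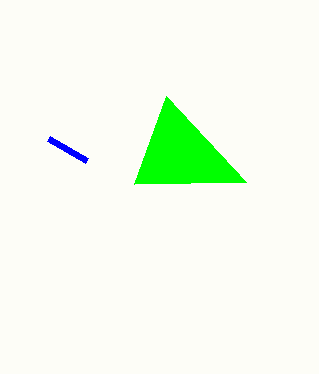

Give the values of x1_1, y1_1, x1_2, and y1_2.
x1_1 = 246; y1_1 = 182; x1_2 = 86; y1_2 = 160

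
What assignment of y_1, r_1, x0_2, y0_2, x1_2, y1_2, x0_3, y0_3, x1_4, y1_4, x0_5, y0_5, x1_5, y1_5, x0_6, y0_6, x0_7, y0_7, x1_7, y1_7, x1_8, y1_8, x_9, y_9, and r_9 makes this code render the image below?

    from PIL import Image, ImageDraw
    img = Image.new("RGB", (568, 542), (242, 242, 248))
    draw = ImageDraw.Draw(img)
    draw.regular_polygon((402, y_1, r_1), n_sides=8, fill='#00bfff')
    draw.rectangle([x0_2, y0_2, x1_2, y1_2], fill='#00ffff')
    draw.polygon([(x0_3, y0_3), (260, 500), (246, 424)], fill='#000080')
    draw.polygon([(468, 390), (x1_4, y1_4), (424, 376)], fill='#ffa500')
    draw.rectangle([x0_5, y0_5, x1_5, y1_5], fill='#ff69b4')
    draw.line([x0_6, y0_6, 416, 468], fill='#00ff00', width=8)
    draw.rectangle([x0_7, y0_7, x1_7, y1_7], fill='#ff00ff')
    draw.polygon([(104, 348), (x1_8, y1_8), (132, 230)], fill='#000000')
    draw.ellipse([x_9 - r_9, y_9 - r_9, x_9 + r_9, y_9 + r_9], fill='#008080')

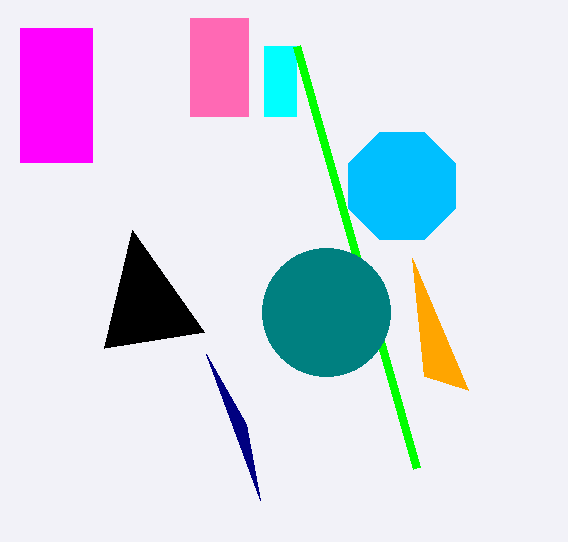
y_1 = 186; r_1 = 58; x0_2 = 264; y0_2 = 46; x1_2 = 296; y1_2 = 116; x0_3 = 206; y0_3 = 354; x1_4 = 412; y1_4 = 258; x0_5 = 190; y0_5 = 18; x1_5 = 248; y1_5 = 116; x0_6 = 296; y0_6 = 46; x0_7 = 20; y0_7 = 28; x1_7 = 92; y1_7 = 162; x1_8 = 204; y1_8 = 332; x_9 = 326; y_9 = 312; r_9 = 64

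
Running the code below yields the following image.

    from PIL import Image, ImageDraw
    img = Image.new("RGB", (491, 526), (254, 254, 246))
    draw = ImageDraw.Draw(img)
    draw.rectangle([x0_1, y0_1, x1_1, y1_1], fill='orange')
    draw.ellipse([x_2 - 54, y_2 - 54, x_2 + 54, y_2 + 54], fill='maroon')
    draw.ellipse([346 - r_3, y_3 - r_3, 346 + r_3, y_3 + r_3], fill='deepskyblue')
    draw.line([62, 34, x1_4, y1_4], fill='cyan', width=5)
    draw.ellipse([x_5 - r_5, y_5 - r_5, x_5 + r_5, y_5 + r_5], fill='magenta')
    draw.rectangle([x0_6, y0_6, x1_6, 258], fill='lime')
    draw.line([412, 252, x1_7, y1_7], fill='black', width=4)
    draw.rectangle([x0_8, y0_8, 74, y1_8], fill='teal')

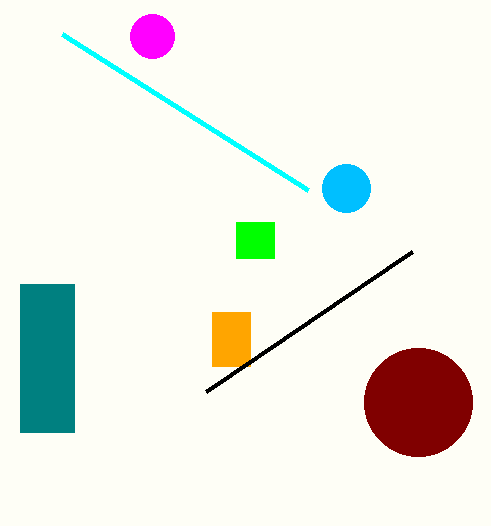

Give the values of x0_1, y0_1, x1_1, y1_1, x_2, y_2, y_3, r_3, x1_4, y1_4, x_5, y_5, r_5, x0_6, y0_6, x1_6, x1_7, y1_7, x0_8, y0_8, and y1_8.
x0_1 = 212, y0_1 = 312, x1_1 = 250, y1_1 = 366, x_2 = 418, y_2 = 402, y_3 = 188, r_3 = 24, x1_4 = 308, y1_4 = 190, x_5 = 152, y_5 = 36, r_5 = 22, x0_6 = 236, y0_6 = 222, x1_6 = 274, x1_7 = 206, y1_7 = 392, x0_8 = 20, y0_8 = 284, y1_8 = 432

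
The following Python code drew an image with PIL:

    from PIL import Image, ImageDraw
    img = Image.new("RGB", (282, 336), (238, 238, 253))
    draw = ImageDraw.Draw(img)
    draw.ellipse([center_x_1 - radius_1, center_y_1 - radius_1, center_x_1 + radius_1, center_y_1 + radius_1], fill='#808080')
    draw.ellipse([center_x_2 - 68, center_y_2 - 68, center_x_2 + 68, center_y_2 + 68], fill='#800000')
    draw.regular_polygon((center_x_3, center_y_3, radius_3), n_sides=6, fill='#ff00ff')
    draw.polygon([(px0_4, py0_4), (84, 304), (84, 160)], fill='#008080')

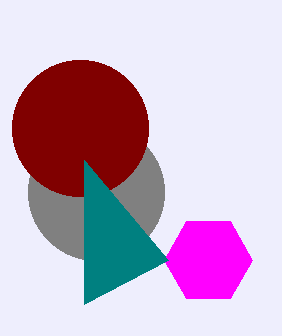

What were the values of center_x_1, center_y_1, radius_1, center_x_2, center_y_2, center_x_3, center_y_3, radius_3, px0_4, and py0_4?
center_x_1 = 96
center_y_1 = 192
radius_1 = 68
center_x_2 = 80
center_y_2 = 128
center_x_3 = 208
center_y_3 = 260
radius_3 = 44
px0_4 = 168
py0_4 = 260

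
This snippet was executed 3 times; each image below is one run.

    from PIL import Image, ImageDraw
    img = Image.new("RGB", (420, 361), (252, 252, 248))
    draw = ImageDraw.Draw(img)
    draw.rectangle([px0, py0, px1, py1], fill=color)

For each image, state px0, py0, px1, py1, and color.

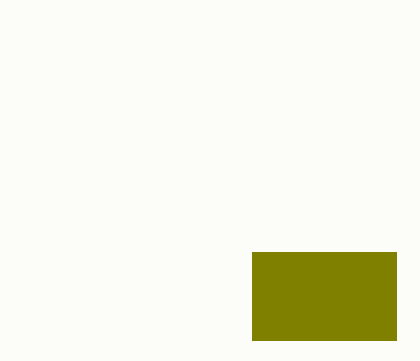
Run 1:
px0 = 252; py0 = 252; px1 = 396; py1 = 340; color = 'olive'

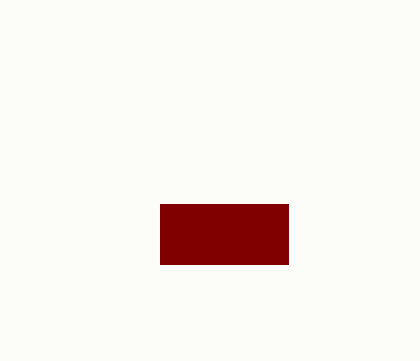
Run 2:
px0 = 160
py0 = 204
px1 = 288
py1 = 264
color = 'maroon'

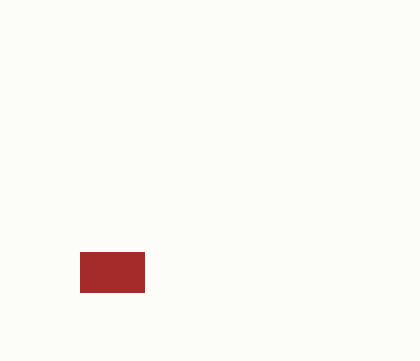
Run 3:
px0 = 80; py0 = 252; px1 = 144; py1 = 292; color = 'brown'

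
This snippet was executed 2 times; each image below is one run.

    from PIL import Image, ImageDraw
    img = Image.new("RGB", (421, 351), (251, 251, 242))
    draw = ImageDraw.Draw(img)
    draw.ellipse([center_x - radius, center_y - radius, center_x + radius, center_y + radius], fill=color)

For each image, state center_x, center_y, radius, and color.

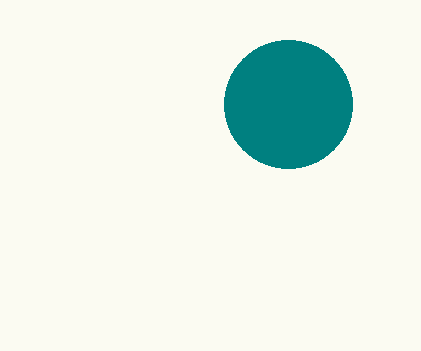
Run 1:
center_x = 288, center_y = 104, radius = 64, color = 'teal'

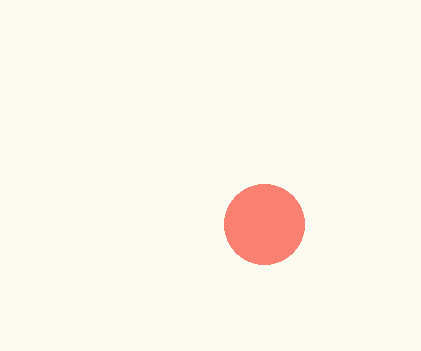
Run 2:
center_x = 264; center_y = 224; radius = 40; color = 'salmon'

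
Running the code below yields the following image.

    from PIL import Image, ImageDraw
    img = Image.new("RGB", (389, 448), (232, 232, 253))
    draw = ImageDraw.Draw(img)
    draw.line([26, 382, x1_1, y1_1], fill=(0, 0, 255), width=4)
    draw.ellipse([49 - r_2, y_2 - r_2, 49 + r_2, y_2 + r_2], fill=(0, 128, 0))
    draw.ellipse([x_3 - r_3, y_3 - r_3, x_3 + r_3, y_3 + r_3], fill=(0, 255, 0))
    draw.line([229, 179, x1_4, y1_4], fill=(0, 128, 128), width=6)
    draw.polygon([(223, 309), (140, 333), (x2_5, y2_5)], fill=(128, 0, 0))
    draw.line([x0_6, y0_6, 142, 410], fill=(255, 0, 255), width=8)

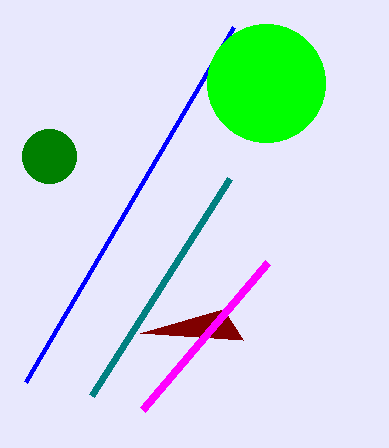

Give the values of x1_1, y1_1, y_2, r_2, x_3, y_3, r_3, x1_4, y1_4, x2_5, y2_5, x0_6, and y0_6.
x1_1 = 234, y1_1 = 27, y_2 = 156, r_2 = 27, x_3 = 266, y_3 = 83, r_3 = 59, x1_4 = 91, y1_4 = 396, x2_5 = 243, y2_5 = 340, x0_6 = 267, y0_6 = 263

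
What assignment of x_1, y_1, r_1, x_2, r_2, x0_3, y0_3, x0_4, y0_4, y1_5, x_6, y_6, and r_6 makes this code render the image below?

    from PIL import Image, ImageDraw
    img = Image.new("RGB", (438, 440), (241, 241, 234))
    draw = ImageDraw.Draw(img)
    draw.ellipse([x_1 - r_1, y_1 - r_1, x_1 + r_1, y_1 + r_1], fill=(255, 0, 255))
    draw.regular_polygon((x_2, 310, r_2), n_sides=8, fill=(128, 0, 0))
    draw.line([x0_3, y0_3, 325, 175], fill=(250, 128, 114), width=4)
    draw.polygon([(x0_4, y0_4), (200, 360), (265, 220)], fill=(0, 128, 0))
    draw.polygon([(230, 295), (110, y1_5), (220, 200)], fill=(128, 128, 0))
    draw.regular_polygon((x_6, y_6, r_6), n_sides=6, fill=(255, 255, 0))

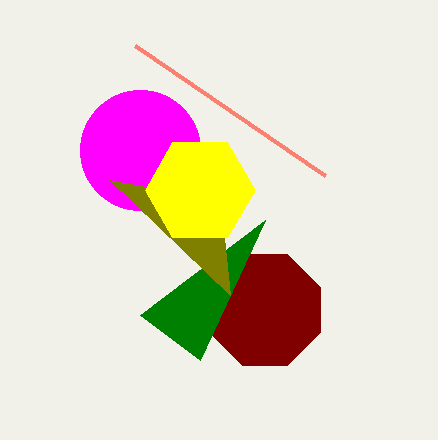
x_1 = 140
y_1 = 150
r_1 = 60
x_2 = 265
r_2 = 60
x0_3 = 135
y0_3 = 45
x0_4 = 140
y0_4 = 315
y1_5 = 180
x_6 = 200
y_6 = 190
r_6 = 55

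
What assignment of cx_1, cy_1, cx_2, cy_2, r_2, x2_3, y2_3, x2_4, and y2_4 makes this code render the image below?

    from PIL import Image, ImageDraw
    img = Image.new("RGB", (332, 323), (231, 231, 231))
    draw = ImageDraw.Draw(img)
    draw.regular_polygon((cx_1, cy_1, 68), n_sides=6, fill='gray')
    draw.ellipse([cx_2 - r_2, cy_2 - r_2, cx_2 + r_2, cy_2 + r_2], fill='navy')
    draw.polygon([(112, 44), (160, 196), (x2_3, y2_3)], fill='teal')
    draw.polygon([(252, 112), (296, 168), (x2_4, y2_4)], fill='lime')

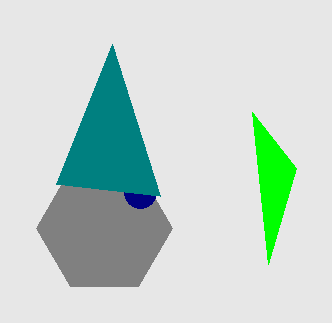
cx_1 = 104, cy_1 = 228, cx_2 = 140, cy_2 = 192, r_2 = 16, x2_3 = 56, y2_3 = 184, x2_4 = 268, y2_4 = 264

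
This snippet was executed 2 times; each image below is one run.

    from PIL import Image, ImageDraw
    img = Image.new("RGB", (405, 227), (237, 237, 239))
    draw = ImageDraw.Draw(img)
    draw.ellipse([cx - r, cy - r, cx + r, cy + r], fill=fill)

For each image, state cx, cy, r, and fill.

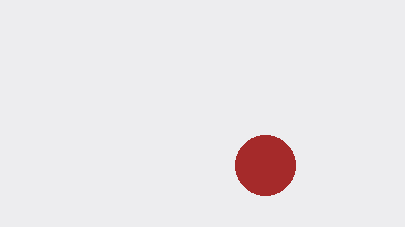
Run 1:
cx = 265
cy = 165
r = 30
fill = 'brown'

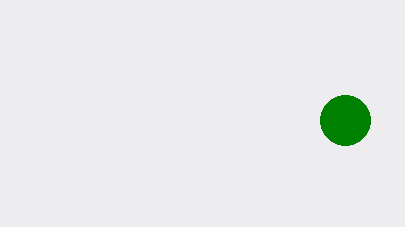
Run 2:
cx = 345
cy = 120
r = 25
fill = 'green'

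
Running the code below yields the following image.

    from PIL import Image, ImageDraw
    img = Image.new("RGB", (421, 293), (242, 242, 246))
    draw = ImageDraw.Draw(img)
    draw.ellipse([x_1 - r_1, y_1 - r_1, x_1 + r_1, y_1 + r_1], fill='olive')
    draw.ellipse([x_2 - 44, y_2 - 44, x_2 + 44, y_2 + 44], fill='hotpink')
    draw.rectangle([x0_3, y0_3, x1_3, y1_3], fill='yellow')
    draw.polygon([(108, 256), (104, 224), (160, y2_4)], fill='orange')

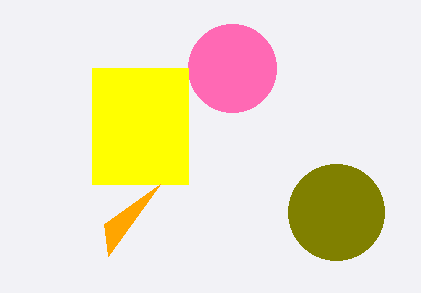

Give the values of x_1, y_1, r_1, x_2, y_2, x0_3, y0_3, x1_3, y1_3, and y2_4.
x_1 = 336, y_1 = 212, r_1 = 48, x_2 = 232, y_2 = 68, x0_3 = 92, y0_3 = 68, x1_3 = 188, y1_3 = 184, y2_4 = 184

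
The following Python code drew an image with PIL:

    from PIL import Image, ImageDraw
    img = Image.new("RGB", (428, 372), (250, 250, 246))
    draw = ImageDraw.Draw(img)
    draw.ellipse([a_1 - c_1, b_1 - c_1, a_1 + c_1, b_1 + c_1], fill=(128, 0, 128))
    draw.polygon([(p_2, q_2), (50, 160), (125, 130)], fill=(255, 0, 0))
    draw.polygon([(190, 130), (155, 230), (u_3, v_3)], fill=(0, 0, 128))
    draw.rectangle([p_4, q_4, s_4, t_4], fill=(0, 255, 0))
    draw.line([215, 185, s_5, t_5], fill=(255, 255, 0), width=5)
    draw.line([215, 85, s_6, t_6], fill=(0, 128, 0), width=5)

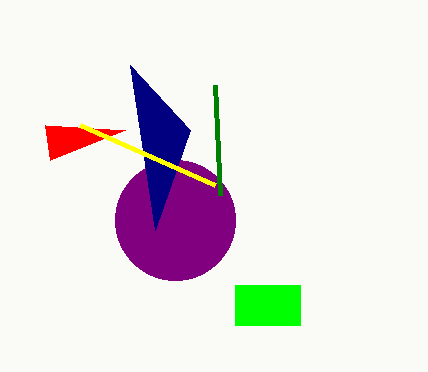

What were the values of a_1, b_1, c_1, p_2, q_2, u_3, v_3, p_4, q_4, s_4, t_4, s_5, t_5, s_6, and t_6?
a_1 = 175
b_1 = 220
c_1 = 60
p_2 = 45
q_2 = 125
u_3 = 130
v_3 = 65
p_4 = 235
q_4 = 285
s_4 = 300
t_4 = 325
s_5 = 80
t_5 = 125
s_6 = 220
t_6 = 195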